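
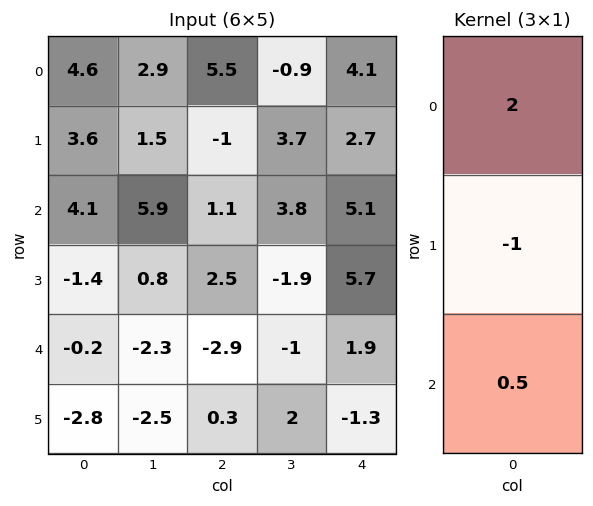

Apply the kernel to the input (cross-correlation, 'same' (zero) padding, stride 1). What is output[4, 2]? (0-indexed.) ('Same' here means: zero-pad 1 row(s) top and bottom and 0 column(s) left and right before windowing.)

8.05

The receptive field on the zero-padded input at this output position is [2.5 / -2.9 / 0.3]. Elementwise product with the kernel and sum: 2.5·2 + -2.9·-1 + 0.3·0.5.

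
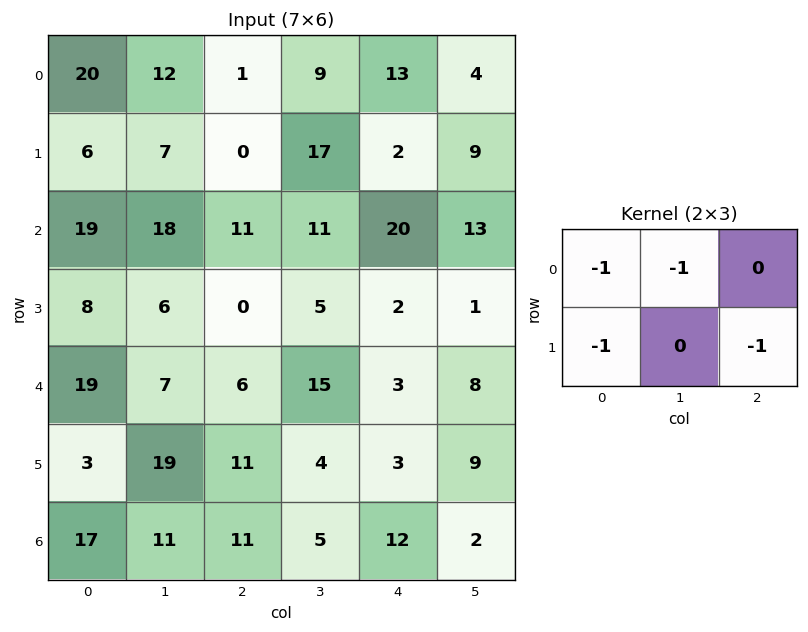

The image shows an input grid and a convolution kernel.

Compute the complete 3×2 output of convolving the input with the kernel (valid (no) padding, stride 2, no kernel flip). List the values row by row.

Output[0,0]: The receptive field on the input at this output position is [20 12 1 / 6 7 0]. Elementwise product with the kernel and sum: 20·-1 + 12·-1 + 6·-1 + 0·-1.
Output[0,1]: The receptive field on the input at this output position is [1 9 13 / 0 17 2]. Elementwise product with the kernel and sum: 1·-1 + 9·-1 + 0·-1 + 2·-1.

-38 -12
-45 -24
-40 -35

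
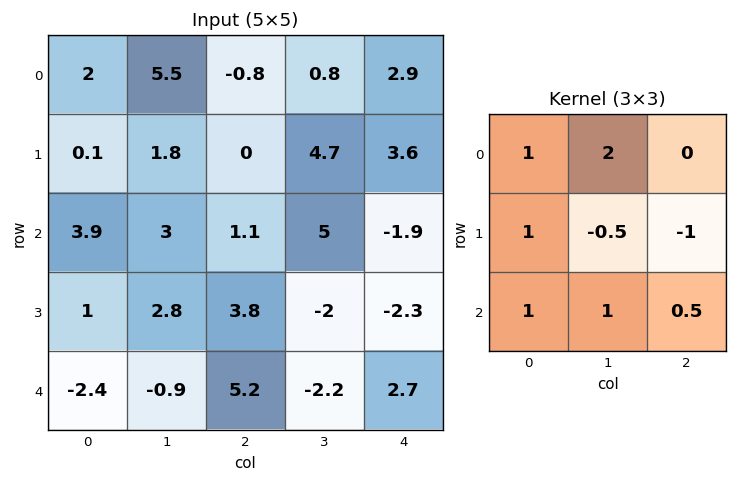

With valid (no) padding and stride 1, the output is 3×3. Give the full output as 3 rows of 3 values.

Output[0,0]: The receptive field on the input at this output position is [2 5.5 -0.8 / 0.1 1.8 0 / 3.9 3 1.1]. Elementwise product with the kernel and sum: 2·1 + 5.5·2 + 0.1·1 + 1.8·-0.5 + 0·-1 + 3.9·1 + 3·1 + 1.1·0.5.
Output[0,1]: The receptive field on the input at this output position is [5.5 -0.8 0.8 / 1.8 0 4.7 / 3 1.1 5]. Elementwise product with the kernel and sum: 5.5·1 + -0.8·2 + 1.8·1 + 0·-0.5 + 4.7·-1 + 3·1 + 1.1·1 + 5·0.5.

19.65 7.6 -0
10.7 4.85 10.55
5 11.3 22.55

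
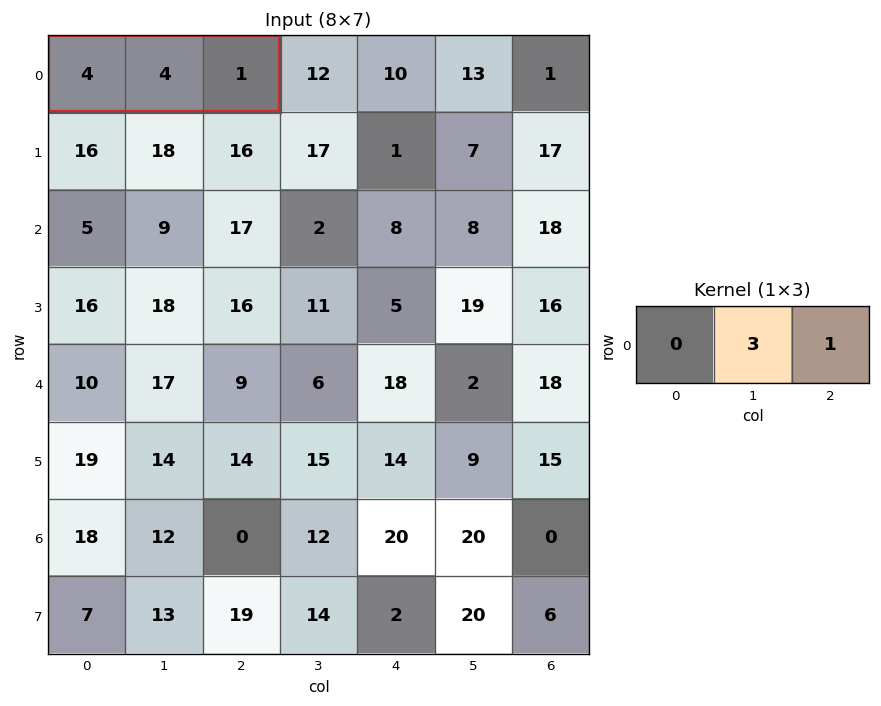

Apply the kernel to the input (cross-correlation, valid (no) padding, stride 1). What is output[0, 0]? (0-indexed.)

The receptive field on the input at this output position is [4 4 1]. Elementwise product with the kernel and sum: 4·3 + 1·1.

13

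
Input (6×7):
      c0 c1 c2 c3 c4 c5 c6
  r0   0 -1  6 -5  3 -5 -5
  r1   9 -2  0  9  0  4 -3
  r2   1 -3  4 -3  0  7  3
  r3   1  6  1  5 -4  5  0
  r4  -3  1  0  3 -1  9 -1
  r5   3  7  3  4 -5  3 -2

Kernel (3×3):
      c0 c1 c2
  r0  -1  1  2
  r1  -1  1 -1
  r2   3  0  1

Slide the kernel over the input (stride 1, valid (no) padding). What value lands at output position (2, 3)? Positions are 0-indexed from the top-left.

The receptive field on the input at this output position is [-3 0 7 / 5 -4 5 / 3 -1 9]. Elementwise product with the kernel and sum: -3·-1 + 0·1 + 7·2 + 5·-1 + -4·1 + 5·-1 + 3·3 + 9·1.

21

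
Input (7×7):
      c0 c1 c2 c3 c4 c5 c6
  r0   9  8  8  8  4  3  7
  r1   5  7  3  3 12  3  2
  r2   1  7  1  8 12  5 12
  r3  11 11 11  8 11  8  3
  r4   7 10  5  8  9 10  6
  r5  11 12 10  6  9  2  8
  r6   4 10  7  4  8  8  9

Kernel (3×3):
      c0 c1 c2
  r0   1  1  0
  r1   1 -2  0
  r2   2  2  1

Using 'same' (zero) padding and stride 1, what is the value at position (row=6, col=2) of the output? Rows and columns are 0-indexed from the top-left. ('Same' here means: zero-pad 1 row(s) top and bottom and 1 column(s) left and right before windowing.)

18

The receptive field on the zero-padded input at this output position is [12 10 6 / 10 7 4 / 0 0 0]. Elementwise product with the kernel and sum: 12·1 + 10·1 + 10·1 + 7·-2 + 0·2 + 0·2 + 0·1.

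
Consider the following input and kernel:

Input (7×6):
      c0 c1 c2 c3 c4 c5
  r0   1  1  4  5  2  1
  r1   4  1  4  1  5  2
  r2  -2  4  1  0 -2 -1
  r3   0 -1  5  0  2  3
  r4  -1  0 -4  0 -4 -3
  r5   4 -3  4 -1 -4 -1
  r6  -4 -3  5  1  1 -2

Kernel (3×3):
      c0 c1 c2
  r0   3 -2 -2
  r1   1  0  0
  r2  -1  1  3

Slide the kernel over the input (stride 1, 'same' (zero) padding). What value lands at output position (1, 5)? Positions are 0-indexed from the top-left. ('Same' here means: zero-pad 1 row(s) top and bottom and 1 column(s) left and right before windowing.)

The receptive field on the zero-padded input at this output position is [2 1 0 / 5 2 0 / -2 -1 0]. Elementwise product with the kernel and sum: 2·3 + 1·-2 + 0·-2 + 5·1 + -2·-1 + -1·1 + 0·3.

10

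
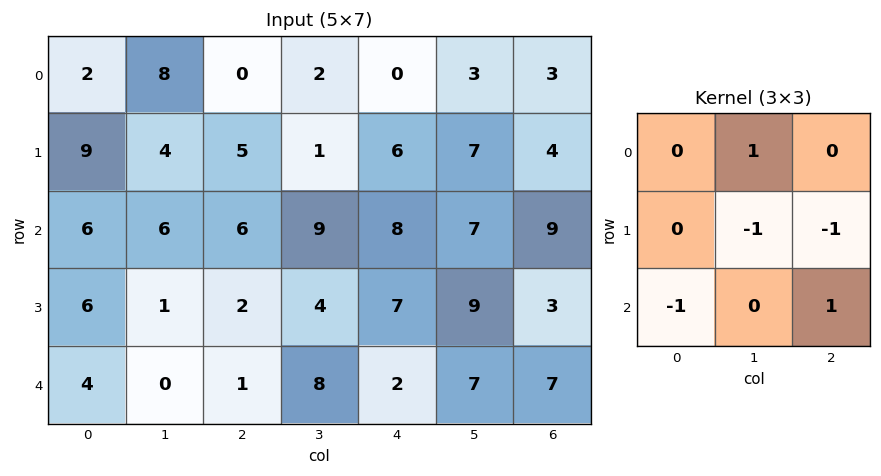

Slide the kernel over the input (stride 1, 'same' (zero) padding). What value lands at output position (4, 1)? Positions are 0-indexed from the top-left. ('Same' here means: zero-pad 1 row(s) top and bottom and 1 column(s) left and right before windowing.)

The receptive field on the zero-padded input at this output position is [6 1 2 / 4 0 1 / 0 0 0]. Elementwise product with the kernel and sum: 1·1 + 0·-1 + 1·-1 + 0·-1 + 0·1.

0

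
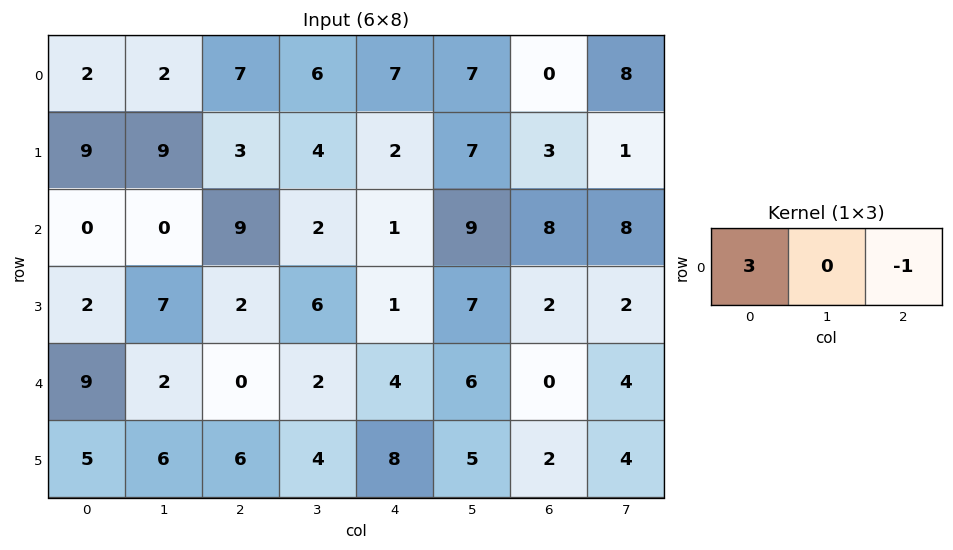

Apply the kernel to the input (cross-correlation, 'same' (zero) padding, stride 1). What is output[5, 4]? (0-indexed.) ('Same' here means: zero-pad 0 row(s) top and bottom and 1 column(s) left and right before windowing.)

The receptive field on the zero-padded input at this output position is [4 8 5]. Elementwise product with the kernel and sum: 4·3 + 5·-1.

7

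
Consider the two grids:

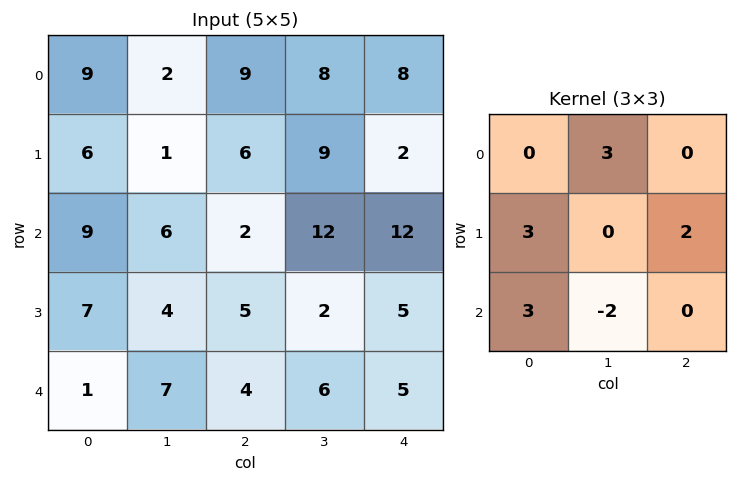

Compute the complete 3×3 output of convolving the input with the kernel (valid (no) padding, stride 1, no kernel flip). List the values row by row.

Output[0,0]: The receptive field on the input at this output position is [9 2 9 / 6 1 6 / 9 6 2]. Elementwise product with the kernel and sum: 2·3 + 6·3 + 6·2 + 9·3 + 6·-2.
Output[0,1]: The receptive field on the input at this output position is [2 9 8 / 1 6 9 / 6 2 12]. Elementwise product with the kernel and sum: 9·3 + 1·3 + 9·2 + 6·3 + 2·-2.

51 62 28
47 62 68
38 35 61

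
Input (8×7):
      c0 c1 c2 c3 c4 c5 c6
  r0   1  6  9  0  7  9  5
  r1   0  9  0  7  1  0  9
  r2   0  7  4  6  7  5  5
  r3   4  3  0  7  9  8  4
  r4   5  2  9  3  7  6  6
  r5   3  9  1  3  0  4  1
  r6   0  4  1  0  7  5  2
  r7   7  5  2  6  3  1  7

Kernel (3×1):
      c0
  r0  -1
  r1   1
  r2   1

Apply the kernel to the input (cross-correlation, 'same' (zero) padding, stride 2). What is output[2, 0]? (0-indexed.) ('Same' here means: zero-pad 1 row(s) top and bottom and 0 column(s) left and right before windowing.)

4

The receptive field on the zero-padded input at this output position is [4 / 5 / 3]. Elementwise product with the kernel and sum: 4·-1 + 5·1 + 3·1.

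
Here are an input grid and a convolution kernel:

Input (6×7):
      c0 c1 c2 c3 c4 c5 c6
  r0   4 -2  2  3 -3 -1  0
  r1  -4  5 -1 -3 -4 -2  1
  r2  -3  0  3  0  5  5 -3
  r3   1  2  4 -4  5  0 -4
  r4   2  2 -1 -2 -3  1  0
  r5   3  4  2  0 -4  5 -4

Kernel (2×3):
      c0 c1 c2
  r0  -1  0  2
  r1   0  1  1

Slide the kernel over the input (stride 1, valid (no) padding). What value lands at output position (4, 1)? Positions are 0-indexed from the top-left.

-4

The receptive field on the input at this output position is [2 -1 -2 / 4 2 0]. Elementwise product with the kernel and sum: 2·-1 + -2·2 + 2·1 + 0·1.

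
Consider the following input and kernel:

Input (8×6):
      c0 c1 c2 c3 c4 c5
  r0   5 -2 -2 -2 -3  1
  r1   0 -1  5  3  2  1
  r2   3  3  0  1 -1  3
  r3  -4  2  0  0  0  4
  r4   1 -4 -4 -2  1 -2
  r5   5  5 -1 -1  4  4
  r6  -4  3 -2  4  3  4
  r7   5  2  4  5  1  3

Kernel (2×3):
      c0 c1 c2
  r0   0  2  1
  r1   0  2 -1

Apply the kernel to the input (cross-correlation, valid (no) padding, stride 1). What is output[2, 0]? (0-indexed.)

10

The receptive field on the input at this output position is [3 3 0 / -4 2 0]. Elementwise product with the kernel and sum: 3·2 + 0·1 + 2·2 + 0·-1.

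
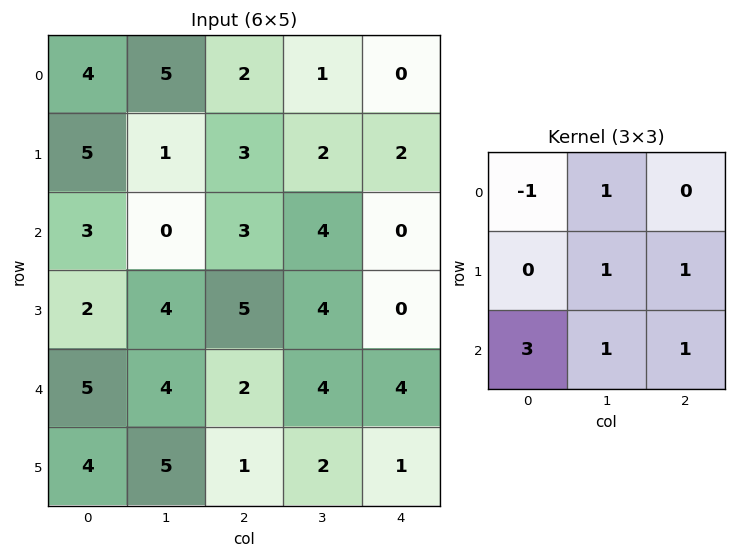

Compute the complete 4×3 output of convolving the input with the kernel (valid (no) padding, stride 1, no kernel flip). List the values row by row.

17 9 16
14 30 22
27 30 19
26 25 13

Output[0,0]: The receptive field on the input at this output position is [4 5 2 / 5 1 3 / 3 0 3]. Elementwise product with the kernel and sum: 4·-1 + 5·1 + 1·1 + 3·1 + 3·3 + 0·1 + 3·1.
Output[0,1]: The receptive field on the input at this output position is [5 2 1 / 1 3 2 / 0 3 4]. Elementwise product with the kernel and sum: 5·-1 + 2·1 + 3·1 + 2·1 + 0·3 + 3·1 + 4·1.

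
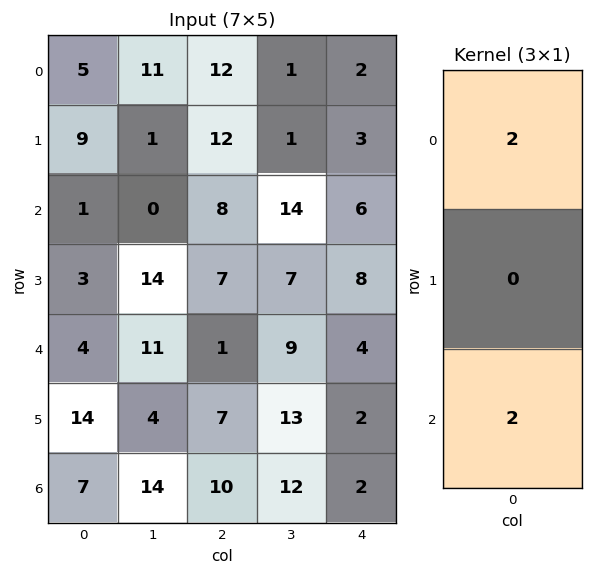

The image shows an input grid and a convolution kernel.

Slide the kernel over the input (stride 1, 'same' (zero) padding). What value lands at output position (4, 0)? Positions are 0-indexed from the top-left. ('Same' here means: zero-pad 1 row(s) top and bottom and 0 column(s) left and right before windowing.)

34

The receptive field on the zero-padded input at this output position is [3 / 4 / 14]. Elementwise product with the kernel and sum: 3·2 + 14·2.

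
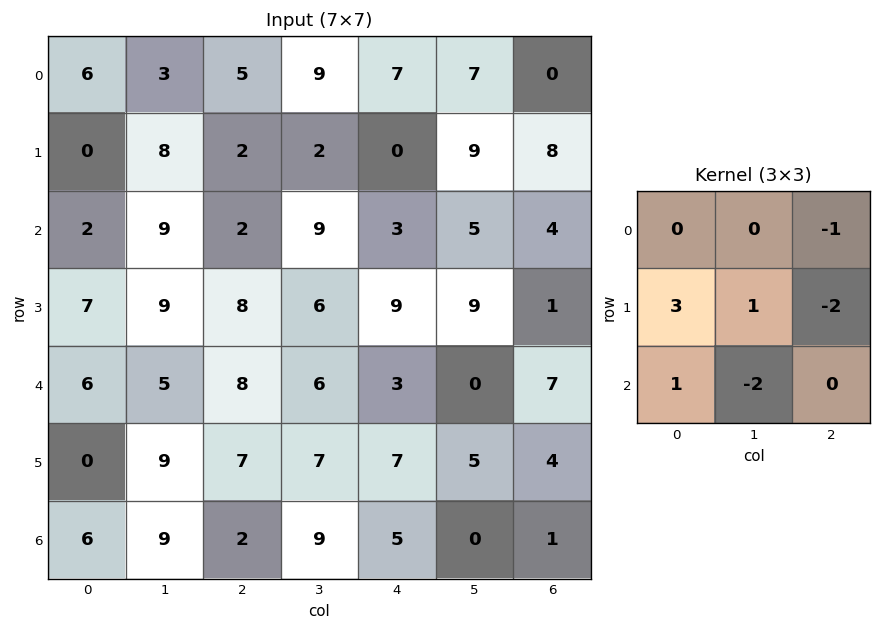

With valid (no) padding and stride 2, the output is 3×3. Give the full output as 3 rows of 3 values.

Output[0,0]: The receptive field on the input at this output position is [6 3 5 / 0 8 2 / 2 9 2]. Elementwise product with the kernel and sum: 5·-1 + 0·3 + 8·1 + 2·-2 + 2·1 + 9·-2.
Output[0,1]: The receptive field on the input at this output position is [5 9 7 / 2 2 0 / 2 9 3]. Elementwise product with the kernel and sum: 7·-1 + 2·3 + 2·1 + 0·-2 + 2·1 + 9·-2.

-17 -15 -14
8 5 33
-25 -5 16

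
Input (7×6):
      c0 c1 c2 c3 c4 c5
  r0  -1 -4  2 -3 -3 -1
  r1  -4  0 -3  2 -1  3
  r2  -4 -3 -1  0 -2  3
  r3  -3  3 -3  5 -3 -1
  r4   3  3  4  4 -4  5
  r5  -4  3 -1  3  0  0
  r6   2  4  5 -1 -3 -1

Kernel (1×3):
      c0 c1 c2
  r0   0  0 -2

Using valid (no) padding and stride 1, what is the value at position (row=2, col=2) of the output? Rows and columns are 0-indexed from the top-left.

4

The receptive field on the input at this output position is [-1 0 -2]. Elementwise product with the kernel and sum: -2·-2.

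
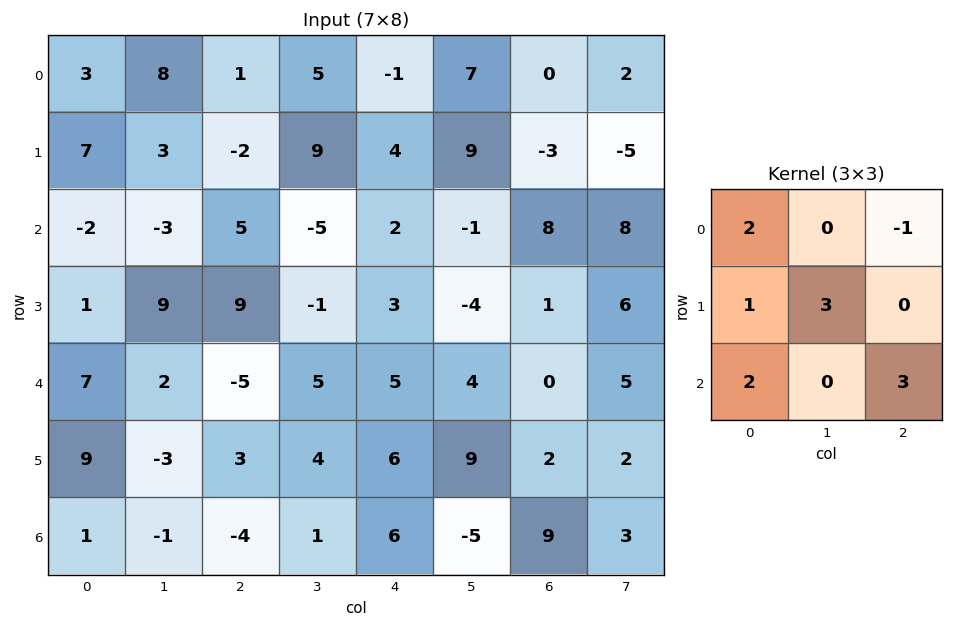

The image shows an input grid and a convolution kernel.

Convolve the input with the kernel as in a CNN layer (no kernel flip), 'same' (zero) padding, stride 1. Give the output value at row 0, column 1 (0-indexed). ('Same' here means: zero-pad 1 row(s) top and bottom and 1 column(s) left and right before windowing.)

The receptive field on the zero-padded input at this output position is [0 0 0 / 3 8 1 / 7 3 -2]. Elementwise product with the kernel and sum: 0·2 + 0·-1 + 3·1 + 8·3 + 7·2 + -2·3.

35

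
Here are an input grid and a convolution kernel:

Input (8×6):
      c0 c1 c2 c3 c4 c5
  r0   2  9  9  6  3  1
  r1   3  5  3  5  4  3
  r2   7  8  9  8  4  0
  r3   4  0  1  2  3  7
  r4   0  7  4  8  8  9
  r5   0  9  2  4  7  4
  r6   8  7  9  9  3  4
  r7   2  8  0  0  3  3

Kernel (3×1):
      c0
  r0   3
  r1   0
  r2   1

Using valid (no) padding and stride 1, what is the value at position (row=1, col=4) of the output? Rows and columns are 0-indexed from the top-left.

The receptive field on the input at this output position is [4 / 4 / 3]. Elementwise product with the kernel and sum: 4·3 + 3·1.

15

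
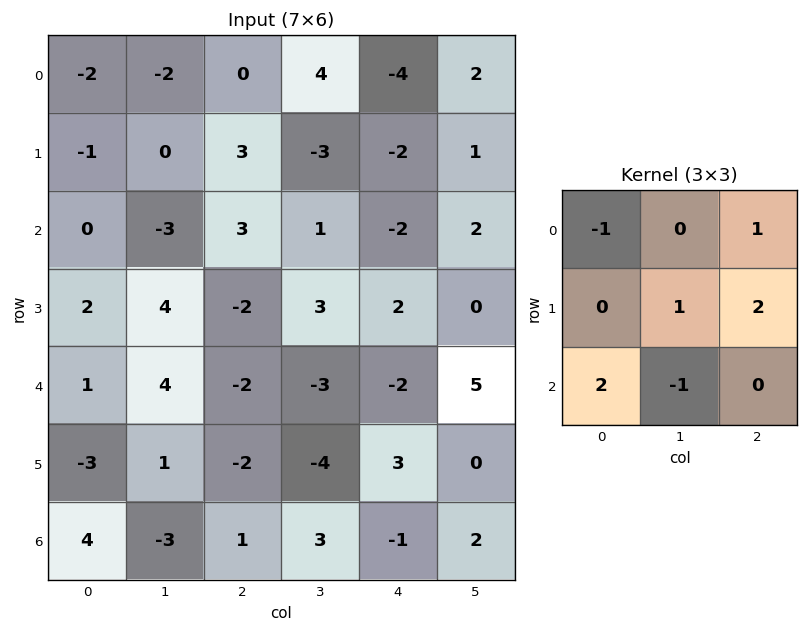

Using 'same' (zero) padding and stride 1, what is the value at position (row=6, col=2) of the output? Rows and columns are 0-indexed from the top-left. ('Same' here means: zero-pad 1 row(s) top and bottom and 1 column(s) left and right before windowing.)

2

The receptive field on the zero-padded input at this output position is [1 -2 -4 / -3 1 3 / 0 0 0]. Elementwise product with the kernel and sum: 1·-1 + -4·1 + 1·1 + 3·2 + 0·2 + 0·-1.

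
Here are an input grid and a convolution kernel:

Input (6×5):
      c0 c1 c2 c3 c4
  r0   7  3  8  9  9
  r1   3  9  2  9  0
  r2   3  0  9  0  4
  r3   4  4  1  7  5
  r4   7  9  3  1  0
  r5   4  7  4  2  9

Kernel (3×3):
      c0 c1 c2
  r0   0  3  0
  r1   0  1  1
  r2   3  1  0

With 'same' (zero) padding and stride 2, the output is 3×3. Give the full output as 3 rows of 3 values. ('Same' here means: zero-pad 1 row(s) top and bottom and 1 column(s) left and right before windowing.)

Output[0,0]: The receptive field on the zero-padded input at this output position is [0 0 0 / 0 7 3 / 0 3 9]. Elementwise product with the kernel and sum: 0·3 + 7·1 + 3·1 + 0·3 + 3·1.

13 46 36
16 28 30
32 32 30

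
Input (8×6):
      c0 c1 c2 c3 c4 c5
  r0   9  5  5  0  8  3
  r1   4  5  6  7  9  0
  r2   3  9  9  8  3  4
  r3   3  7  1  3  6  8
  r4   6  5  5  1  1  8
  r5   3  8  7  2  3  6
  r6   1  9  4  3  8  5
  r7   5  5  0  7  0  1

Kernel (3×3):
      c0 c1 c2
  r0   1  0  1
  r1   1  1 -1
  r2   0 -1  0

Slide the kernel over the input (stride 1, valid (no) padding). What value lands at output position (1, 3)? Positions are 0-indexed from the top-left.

8

The receptive field on the input at this output position is [7 9 0 / 8 3 4 / 3 6 8]. Elementwise product with the kernel and sum: 7·1 + 0·1 + 8·1 + 3·1 + 4·-1 + 6·-1.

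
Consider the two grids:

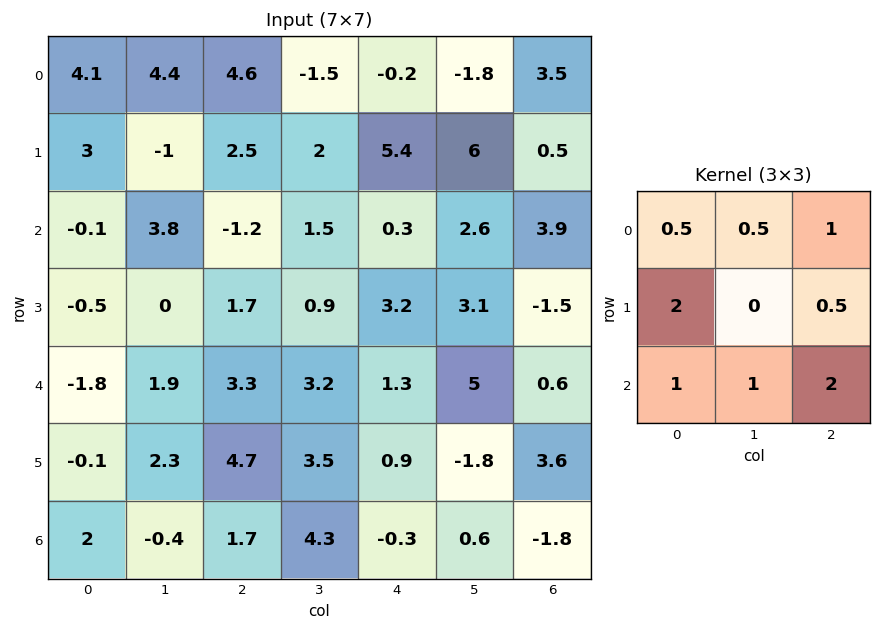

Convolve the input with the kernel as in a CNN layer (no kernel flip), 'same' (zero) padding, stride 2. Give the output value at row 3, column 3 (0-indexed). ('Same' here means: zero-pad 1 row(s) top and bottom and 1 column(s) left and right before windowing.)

2.1

The receptive field on the zero-padded input at this output position is [-1.8 3.6 0 / 0.6 -1.8 0 / 0 0 0]. Elementwise product with the kernel and sum: -1.8·0.5 + 3.6·0.5 + 0·1 + 0.6·2 + 0·0.5 + 0·1 + 0·1 + 0·2.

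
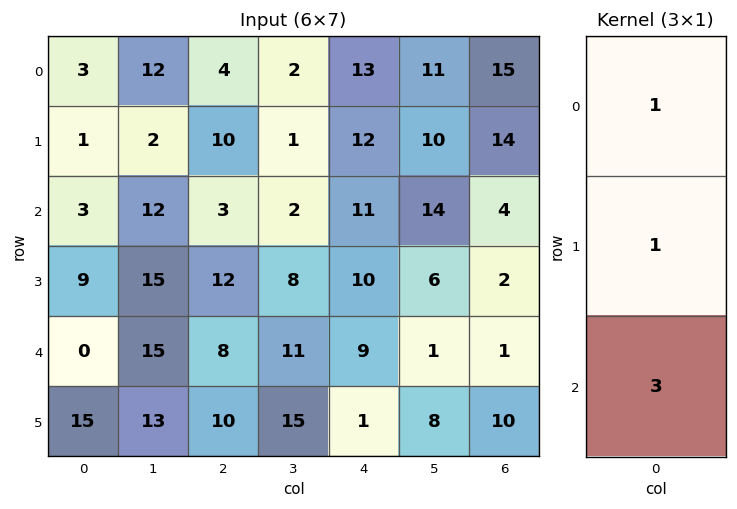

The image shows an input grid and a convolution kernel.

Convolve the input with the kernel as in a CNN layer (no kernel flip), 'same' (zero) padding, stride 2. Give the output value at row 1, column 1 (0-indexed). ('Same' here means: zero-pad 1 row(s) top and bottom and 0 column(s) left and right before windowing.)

The receptive field on the zero-padded input at this output position is [10 / 3 / 12]. Elementwise product with the kernel and sum: 10·1 + 3·1 + 12·3.

49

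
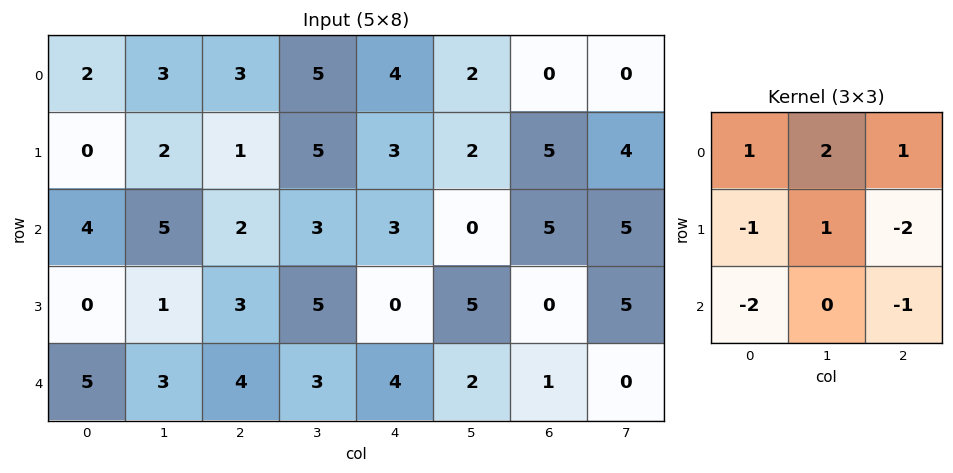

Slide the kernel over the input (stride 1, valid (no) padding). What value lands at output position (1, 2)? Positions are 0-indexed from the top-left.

The receptive field on the input at this output position is [1 5 3 / 2 3 3 / 3 5 0]. Elementwise product with the kernel and sum: 1·1 + 5·2 + 3·1 + 2·-1 + 3·1 + 3·-2 + 3·-2 + 0·-1.

3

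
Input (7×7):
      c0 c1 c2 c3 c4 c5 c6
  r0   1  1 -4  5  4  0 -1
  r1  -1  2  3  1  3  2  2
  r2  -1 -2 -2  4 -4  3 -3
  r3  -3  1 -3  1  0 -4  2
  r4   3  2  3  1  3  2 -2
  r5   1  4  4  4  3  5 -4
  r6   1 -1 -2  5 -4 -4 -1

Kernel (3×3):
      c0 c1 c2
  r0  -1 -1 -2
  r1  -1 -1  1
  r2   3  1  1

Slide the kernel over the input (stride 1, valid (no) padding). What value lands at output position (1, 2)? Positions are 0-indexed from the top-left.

-24

The receptive field on the input at this output position is [3 1 3 / -2 4 -4 / -3 1 0]. Elementwise product with the kernel and sum: 3·-1 + 1·-1 + 3·-2 + -2·-1 + 4·-1 + -4·1 + -3·3 + 1·1 + 0·1.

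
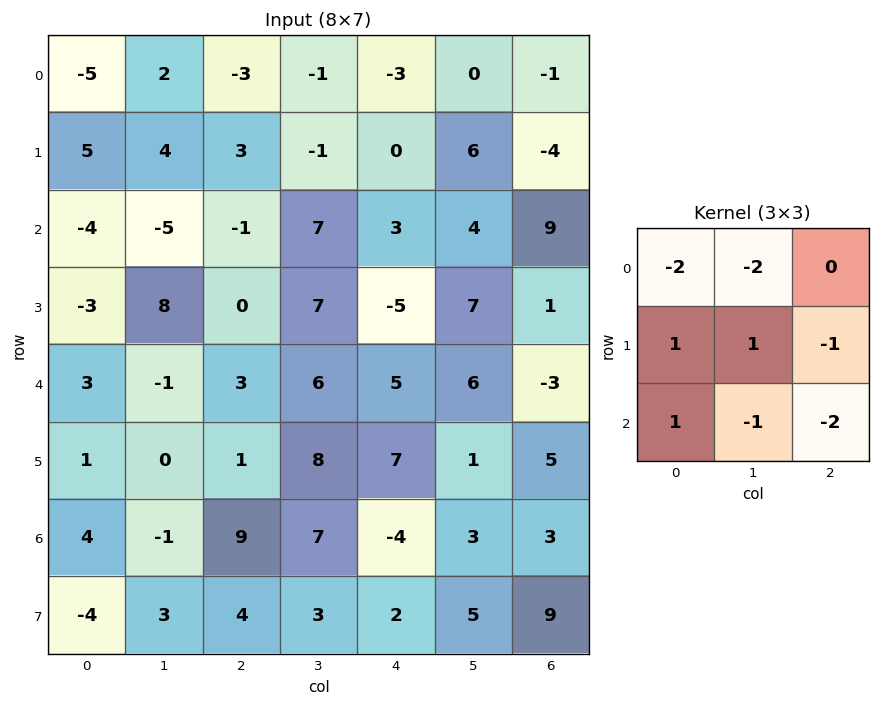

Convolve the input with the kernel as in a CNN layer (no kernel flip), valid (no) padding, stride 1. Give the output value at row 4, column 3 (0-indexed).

-3

The receptive field on the input at this output position is [6 5 6 / 8 7 1 / 7 -4 3]. Elementwise product with the kernel and sum: 6·-2 + 5·-2 + 8·1 + 7·1 + 1·-1 + 7·1 + -4·-1 + 3·-2.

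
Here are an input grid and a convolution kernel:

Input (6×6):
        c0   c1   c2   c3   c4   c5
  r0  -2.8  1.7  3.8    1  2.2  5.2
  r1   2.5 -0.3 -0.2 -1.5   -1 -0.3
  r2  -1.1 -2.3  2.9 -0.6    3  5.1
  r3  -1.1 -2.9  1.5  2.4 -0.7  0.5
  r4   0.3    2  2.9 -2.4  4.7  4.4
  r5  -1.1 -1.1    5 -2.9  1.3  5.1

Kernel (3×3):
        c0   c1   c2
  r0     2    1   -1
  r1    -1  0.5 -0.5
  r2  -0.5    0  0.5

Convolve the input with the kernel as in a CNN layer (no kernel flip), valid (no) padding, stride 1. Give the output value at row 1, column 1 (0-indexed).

7.4

The receptive field on the input at this output position is [-0.3 -0.2 -1.5 / -2.3 2.9 -0.6 / -2.9 1.5 2.4]. Elementwise product with the kernel and sum: -0.3·2 + -0.2·1 + -1.5·-1 + -2.3·-1 + 2.9·0.5 + -0.6·-0.5 + -2.9·-0.5 + 2.4·0.5.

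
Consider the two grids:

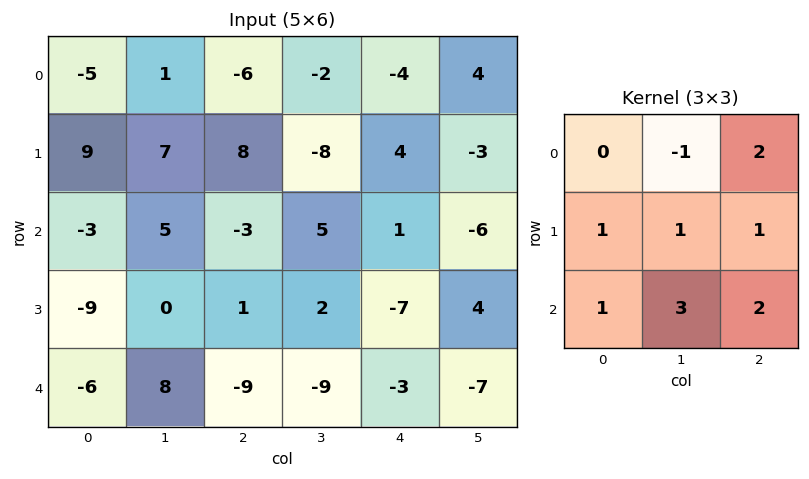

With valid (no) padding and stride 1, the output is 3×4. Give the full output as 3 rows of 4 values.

Output[0,0]: The receptive field on the input at this output position is [-5 1 -6 / 9 7 8 / -3 5 -3]. Elementwise product with the kernel and sum: 1·-1 + -6·2 + 9·1 + 7·1 + 8·1 + -3·1 + 5·3 + -3·2.

17 15 12 1
1 -10 12 -21
-19 -21 -49 -46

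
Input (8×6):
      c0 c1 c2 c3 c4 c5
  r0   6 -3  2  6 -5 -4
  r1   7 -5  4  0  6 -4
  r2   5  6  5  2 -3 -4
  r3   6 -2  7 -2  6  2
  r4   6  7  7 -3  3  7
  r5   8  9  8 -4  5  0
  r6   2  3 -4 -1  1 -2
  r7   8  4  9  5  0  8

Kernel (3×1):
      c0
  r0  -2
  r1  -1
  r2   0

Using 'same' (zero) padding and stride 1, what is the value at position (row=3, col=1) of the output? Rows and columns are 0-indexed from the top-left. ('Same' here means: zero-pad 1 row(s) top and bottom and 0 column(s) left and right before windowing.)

The receptive field on the zero-padded input at this output position is [6 / -2 / 7]. Elementwise product with the kernel and sum: 6·-2 + -2·-1.

-10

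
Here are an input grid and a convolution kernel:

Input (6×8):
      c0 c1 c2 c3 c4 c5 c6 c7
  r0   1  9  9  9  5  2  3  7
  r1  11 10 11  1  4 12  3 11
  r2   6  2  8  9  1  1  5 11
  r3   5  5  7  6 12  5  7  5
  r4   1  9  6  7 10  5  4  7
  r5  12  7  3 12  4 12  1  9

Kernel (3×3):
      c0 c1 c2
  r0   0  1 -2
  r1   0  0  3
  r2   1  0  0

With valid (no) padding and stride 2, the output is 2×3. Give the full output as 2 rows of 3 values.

30 19 6
8 49 22

Output[0,0]: The receptive field on the input at this output position is [1 9 9 / 11 10 11 / 6 2 8]. Elementwise product with the kernel and sum: 9·1 + 9·-2 + 11·3 + 6·1.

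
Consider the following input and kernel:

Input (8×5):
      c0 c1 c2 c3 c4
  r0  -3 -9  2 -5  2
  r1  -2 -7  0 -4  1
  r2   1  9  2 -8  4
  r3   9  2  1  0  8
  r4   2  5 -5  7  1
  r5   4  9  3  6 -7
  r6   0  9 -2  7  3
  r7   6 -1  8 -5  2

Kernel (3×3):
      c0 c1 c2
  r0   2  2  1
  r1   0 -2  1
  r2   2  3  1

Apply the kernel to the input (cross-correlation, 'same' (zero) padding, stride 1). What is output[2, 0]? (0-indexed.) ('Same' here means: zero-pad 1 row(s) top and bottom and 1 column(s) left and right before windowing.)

25

The receptive field on the zero-padded input at this output position is [0 -2 -7 / 0 1 9 / 0 9 2]. Elementwise product with the kernel and sum: 0·2 + -2·2 + -7·1 + 1·-2 + 9·1 + 0·2 + 9·3 + 2·1.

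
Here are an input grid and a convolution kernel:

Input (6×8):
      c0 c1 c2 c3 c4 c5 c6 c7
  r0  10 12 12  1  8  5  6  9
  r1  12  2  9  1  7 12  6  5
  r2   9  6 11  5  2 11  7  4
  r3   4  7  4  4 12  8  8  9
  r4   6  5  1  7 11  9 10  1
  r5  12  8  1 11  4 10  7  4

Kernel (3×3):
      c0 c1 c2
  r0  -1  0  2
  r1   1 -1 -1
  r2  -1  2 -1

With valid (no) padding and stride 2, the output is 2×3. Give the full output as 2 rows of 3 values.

Output[0,0]: The receptive field on the input at this output position is [10 12 12 / 12 2 9 / 9 6 11]. Elementwise product with the kernel and sum: 10·-1 + 12·2 + 12·1 + 2·-1 + 9·-1 + 9·-1 + 6·2 + 11·-1.

7 2 6
9 -17 5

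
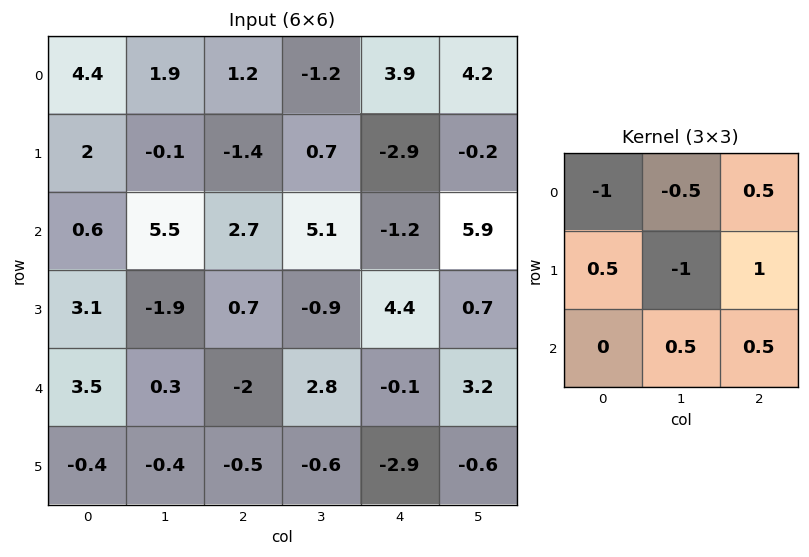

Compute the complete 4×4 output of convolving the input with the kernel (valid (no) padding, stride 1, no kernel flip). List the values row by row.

Output[0,0]: The receptive field on the input at this output position is [4.4 1.9 1.2 / 2 -0.1 -1.4 / 0.6 5.5 2.7]. Elementwise product with the kernel and sum: 4.4·-1 + 1.9·-0.5 + 1.2·0.5 + 2·0.5 + -0.1·-1 + -1.4·1 + 5.5·0.5 + 2.7·0.5.
Output[0,1]: The receptive field on the input at this output position is [1.9 1.2 -1.2 / -0.1 -1.4 0.7 / 5.5 2.7 5.1]. Elementwise product with the kernel and sum: 1.9·-1 + 1.2·-0.5 + -1.2·0.5 + -0.1·0.5 + -1.4·-1 + 0.7·1 + 2.7·0.5 + 5.1·0.5.

-0.95 2.85 -1 6.75
-5.75 6.2 -3.6 12.85
1.3 -6.45 1.15 -4.15
-2.8 5.5 -3.7 2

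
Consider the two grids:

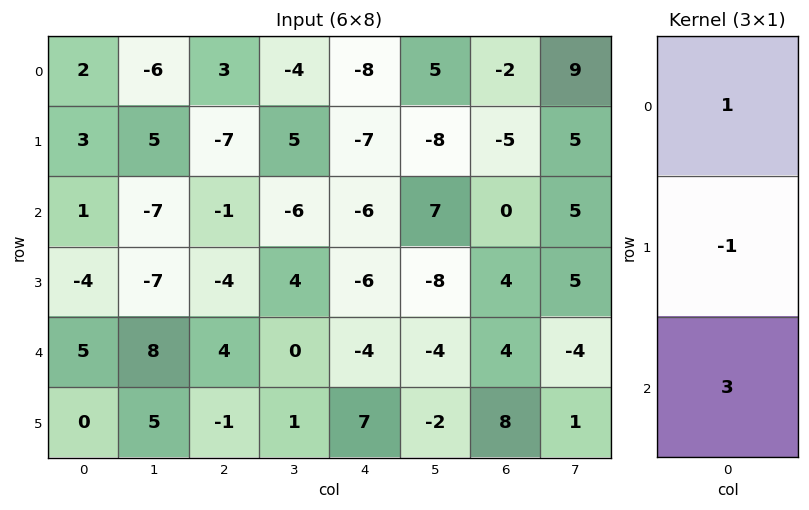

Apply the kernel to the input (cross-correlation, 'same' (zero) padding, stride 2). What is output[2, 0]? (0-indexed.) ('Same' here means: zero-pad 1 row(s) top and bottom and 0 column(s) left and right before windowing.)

-9

The receptive field on the zero-padded input at this output position is [-4 / 5 / 0]. Elementwise product with the kernel and sum: -4·1 + 5·-1 + 0·3.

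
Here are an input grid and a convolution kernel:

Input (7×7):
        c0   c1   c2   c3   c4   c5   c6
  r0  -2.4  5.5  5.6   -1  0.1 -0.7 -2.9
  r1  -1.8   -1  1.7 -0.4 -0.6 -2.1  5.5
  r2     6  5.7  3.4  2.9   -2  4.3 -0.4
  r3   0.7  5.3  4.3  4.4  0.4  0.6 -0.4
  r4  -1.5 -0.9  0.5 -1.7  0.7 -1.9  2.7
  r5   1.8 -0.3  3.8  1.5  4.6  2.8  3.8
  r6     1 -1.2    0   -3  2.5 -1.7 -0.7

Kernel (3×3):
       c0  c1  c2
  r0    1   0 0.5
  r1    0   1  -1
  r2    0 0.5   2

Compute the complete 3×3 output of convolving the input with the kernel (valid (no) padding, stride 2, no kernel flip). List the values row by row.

7.35 3.3 -7.6
9.25 6.95 3.25
-5.95 1.25 -1.2

Output[0,0]: The receptive field on the input at this output position is [-2.4 5.5 5.6 / -1.8 -1 1.7 / 6 5.7 3.4]. Elementwise product with the kernel and sum: -2.4·1 + 5.6·0.5 + -1·1 + 1.7·-1 + 5.7·0.5 + 3.4·2.
Output[0,1]: The receptive field on the input at this output position is [5.6 -1 0.1 / 1.7 -0.4 -0.6 / 3.4 2.9 -2]. Elementwise product with the kernel and sum: 5.6·1 + 0.1·0.5 + -0.4·1 + -0.6·-1 + 2.9·0.5 + -2·2.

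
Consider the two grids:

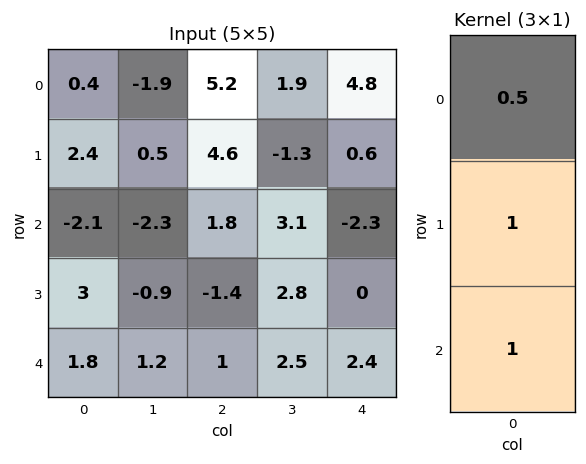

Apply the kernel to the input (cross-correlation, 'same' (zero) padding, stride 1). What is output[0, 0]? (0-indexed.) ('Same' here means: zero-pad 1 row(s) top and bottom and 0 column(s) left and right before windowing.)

The receptive field on the zero-padded input at this output position is [0 / 0.4 / 2.4]. Elementwise product with the kernel and sum: 0·0.5 + 0.4·1 + 2.4·1.

2.8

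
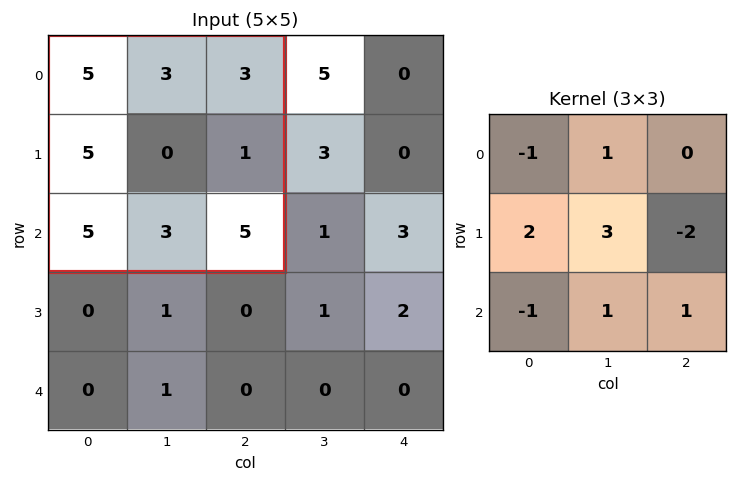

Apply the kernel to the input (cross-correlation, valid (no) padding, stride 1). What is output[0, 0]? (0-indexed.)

The receptive field on the input at this output position is [5 3 3 / 5 0 1 / 5 3 5]. Elementwise product with the kernel and sum: 5·-1 + 3·1 + 5·2 + 0·3 + 1·-2 + 5·-1 + 3·1 + 5·1.

9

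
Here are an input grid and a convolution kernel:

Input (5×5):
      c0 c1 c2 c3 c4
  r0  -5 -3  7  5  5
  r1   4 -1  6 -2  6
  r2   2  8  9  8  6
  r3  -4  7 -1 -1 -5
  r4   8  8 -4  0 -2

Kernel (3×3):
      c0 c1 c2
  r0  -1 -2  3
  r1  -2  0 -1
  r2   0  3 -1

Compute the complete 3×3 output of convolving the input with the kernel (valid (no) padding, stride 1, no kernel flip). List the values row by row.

33 27 -2
25 -43 -6
46 -27 2

Output[0,0]: The receptive field on the input at this output position is [-5 -3 7 / 4 -1 6 / 2 8 9]. Elementwise product with the kernel and sum: -5·-1 + -3·-2 + 7·3 + 4·-2 + 6·-1 + 8·3 + 9·-1.
Output[0,1]: The receptive field on the input at this output position is [-3 7 5 / -1 6 -2 / 8 9 8]. Elementwise product with the kernel and sum: -3·-1 + 7·-2 + 5·3 + -1·-2 + -2·-1 + 9·3 + 8·-1.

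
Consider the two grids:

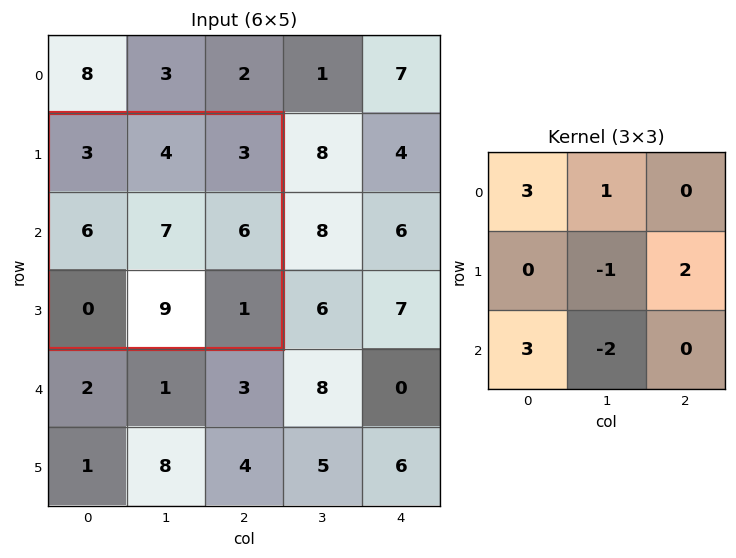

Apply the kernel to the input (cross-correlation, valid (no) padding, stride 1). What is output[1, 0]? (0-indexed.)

The receptive field on the input at this output position is [3 4 3 / 6 7 6 / 0 9 1]. Elementwise product with the kernel and sum: 3·3 + 4·1 + 7·-1 + 6·2 + 0·3 + 9·-2.

0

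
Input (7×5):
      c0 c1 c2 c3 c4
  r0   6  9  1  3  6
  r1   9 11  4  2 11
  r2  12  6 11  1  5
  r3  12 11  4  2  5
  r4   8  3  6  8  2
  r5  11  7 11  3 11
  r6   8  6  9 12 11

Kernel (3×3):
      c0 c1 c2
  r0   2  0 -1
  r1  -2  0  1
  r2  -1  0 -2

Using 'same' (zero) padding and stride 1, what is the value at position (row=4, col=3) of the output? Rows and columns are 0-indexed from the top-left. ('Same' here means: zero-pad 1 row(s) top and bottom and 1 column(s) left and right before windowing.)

-40

The receptive field on the zero-padded input at this output position is [4 2 5 / 6 8 2 / 11 3 11]. Elementwise product with the kernel and sum: 4·2 + 5·-1 + 6·-2 + 2·1 + 11·-1 + 11·-2.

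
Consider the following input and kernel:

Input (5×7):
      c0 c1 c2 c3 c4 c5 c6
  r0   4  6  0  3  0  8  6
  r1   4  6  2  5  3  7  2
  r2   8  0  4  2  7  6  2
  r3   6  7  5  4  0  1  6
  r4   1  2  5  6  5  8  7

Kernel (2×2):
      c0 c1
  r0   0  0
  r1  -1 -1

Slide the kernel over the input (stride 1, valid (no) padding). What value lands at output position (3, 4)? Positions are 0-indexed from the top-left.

-13

The receptive field on the input at this output position is [0 1 / 5 8]. Elementwise product with the kernel and sum: 5·-1 + 8·-1.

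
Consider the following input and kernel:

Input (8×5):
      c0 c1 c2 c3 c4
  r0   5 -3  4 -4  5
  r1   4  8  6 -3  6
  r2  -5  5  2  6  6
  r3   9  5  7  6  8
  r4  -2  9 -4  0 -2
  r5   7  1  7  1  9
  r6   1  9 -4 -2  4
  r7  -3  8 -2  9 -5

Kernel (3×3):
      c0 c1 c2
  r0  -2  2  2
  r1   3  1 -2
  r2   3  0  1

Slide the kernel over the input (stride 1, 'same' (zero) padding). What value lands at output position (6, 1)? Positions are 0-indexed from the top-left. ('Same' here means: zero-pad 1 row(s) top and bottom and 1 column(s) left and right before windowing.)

11

The receptive field on the zero-padded input at this output position is [7 1 7 / 1 9 -4 / -3 8 -2]. Elementwise product with the kernel and sum: 7·-2 + 1·2 + 7·2 + 1·3 + 9·1 + -4·-2 + -3·3 + -2·1.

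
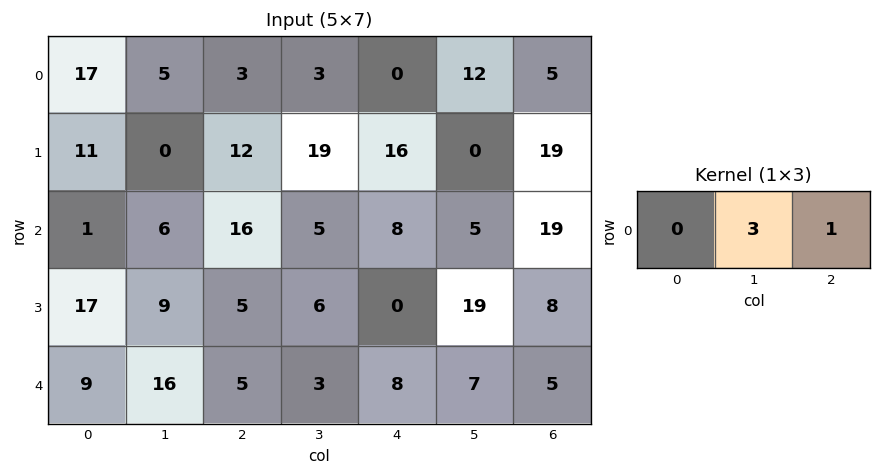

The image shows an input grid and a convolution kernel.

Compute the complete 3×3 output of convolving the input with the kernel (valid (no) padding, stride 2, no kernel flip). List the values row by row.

18 9 41
34 23 34
53 17 26

Output[0,0]: The receptive field on the input at this output position is [17 5 3]. Elementwise product with the kernel and sum: 5·3 + 3·1.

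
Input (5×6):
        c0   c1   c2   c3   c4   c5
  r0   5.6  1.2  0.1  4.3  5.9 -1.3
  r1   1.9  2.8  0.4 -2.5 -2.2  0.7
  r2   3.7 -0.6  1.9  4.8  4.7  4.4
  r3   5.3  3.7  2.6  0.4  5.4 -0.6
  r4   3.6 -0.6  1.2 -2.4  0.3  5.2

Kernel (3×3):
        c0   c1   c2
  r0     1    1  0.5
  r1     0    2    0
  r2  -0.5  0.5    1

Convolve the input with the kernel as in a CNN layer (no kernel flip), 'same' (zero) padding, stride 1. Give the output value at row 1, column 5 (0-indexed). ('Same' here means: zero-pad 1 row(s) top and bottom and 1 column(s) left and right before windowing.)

The receptive field on the zero-padded input at this output position is [5.9 -1.3 0 / -2.2 0.7 0 / 4.7 4.4 0]. Elementwise product with the kernel and sum: 5.9·1 + -1.3·1 + 0·0.5 + 0.7·2 + 4.7·-0.5 + 4.4·0.5 + 0·1.

5.85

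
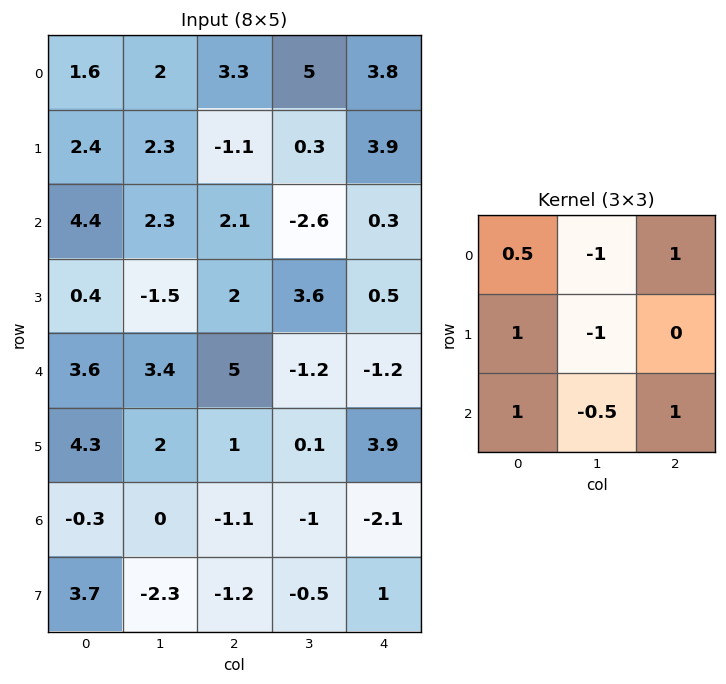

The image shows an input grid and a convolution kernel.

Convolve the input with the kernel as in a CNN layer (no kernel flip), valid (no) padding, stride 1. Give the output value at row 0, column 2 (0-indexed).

The receptive field on the input at this output position is [3.3 5 3.8 / -1.1 0.3 3.9 / 2.1 -2.6 0.3]. Elementwise product with the kernel and sum: 3.3·0.5 + 5·-1 + 3.8·1 + -1.1·1 + 0.3·-1 + 2.1·1 + -2.6·-0.5 + 0.3·1.

2.75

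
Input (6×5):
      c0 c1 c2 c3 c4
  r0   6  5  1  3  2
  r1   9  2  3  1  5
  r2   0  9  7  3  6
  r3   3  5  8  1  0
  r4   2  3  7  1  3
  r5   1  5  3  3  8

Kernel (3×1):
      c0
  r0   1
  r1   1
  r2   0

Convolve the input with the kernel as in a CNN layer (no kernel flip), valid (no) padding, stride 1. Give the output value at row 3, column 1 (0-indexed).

The receptive field on the input at this output position is [5 / 3 / 5]. Elementwise product with the kernel and sum: 5·1 + 3·1.

8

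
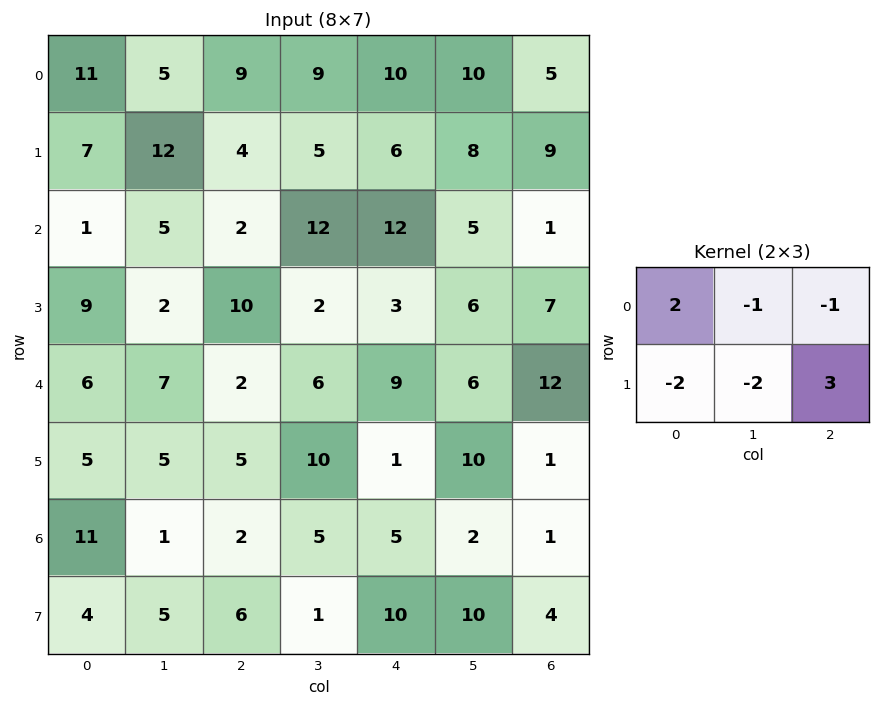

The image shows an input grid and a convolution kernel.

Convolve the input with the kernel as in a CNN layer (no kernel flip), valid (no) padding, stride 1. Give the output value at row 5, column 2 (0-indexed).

0

The receptive field on the input at this output position is [5 10 1 / 2 5 5]. Elementwise product with the kernel and sum: 5·2 + 10·-1 + 1·-1 + 2·-2 + 5·-2 + 5·3.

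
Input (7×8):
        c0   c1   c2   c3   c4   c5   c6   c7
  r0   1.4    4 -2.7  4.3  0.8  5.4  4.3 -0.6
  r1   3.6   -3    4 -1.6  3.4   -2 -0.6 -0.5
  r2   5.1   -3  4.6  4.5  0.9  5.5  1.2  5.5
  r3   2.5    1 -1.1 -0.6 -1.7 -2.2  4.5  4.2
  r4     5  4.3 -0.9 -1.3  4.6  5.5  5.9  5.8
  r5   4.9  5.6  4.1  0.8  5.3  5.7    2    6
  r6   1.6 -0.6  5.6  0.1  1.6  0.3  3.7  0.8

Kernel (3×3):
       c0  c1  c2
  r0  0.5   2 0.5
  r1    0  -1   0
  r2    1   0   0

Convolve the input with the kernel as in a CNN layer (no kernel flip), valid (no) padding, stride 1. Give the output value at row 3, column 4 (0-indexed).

-3.2

The receptive field on the input at this output position is [-1.7 -2.2 4.5 / 4.6 5.5 5.9 / 5.3 5.7 2]. Elementwise product with the kernel and sum: -1.7·0.5 + -2.2·2 + 4.5·0.5 + 5.5·-1 + 5.3·1.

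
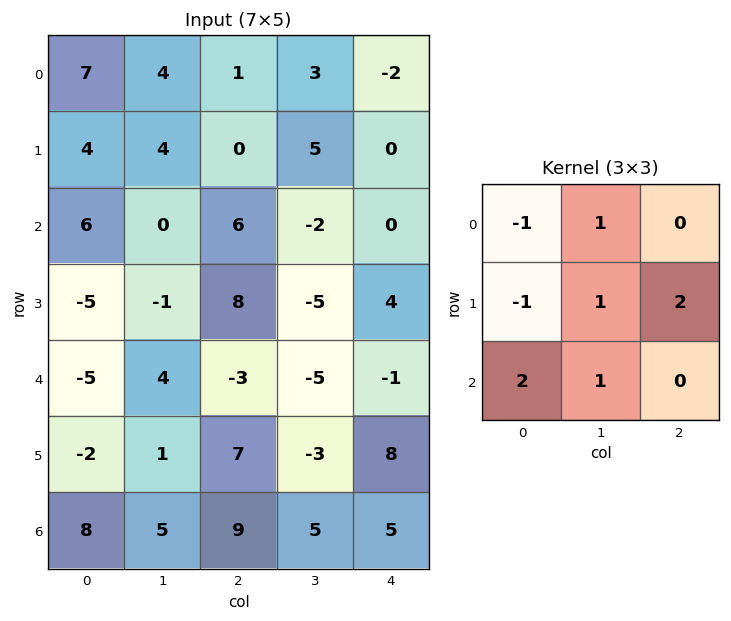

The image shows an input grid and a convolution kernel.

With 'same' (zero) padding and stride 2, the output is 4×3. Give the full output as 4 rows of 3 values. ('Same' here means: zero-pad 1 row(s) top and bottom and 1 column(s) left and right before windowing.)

19 11 5
5 4 -9
-4 1 15
16 20 11

Output[0,0]: The receptive field on the zero-padded input at this output position is [0 0 0 / 0 7 4 / 0 4 4]. Elementwise product with the kernel and sum: 0·-1 + 0·1 + 0·-1 + 7·1 + 4·2 + 0·2 + 4·1.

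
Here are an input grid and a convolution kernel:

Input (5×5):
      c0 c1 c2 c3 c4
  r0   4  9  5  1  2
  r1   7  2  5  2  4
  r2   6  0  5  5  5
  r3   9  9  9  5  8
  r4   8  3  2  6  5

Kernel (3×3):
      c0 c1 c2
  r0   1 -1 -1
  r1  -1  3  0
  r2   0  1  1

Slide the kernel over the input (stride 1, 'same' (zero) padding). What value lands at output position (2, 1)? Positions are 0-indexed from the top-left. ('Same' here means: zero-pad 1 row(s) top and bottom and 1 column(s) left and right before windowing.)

12

The receptive field on the zero-padded input at this output position is [7 2 5 / 6 0 5 / 9 9 9]. Elementwise product with the kernel and sum: 7·1 + 2·-1 + 5·-1 + 6·-1 + 0·3 + 9·1 + 9·1.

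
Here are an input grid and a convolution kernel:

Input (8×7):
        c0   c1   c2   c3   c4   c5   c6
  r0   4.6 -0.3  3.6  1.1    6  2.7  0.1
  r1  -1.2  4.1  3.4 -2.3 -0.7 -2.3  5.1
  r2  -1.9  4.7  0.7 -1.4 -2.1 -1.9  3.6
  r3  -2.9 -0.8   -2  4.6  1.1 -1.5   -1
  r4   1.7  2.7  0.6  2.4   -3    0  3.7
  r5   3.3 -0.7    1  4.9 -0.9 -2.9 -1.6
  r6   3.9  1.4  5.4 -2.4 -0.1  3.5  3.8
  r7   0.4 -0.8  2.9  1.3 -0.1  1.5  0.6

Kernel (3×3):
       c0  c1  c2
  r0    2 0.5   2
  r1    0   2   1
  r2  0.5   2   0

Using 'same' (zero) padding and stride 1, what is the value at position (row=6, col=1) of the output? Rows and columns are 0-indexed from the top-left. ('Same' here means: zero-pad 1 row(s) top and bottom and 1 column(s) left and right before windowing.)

15.05

The receptive field on the zero-padded input at this output position is [3.3 -0.7 1 / 3.9 1.4 5.4 / 0.4 -0.8 2.9]. Elementwise product with the kernel and sum: 3.3·2 + -0.7·0.5 + 1·2 + 1.4·2 + 5.4·1 + 0.4·0.5 + -0.8·2.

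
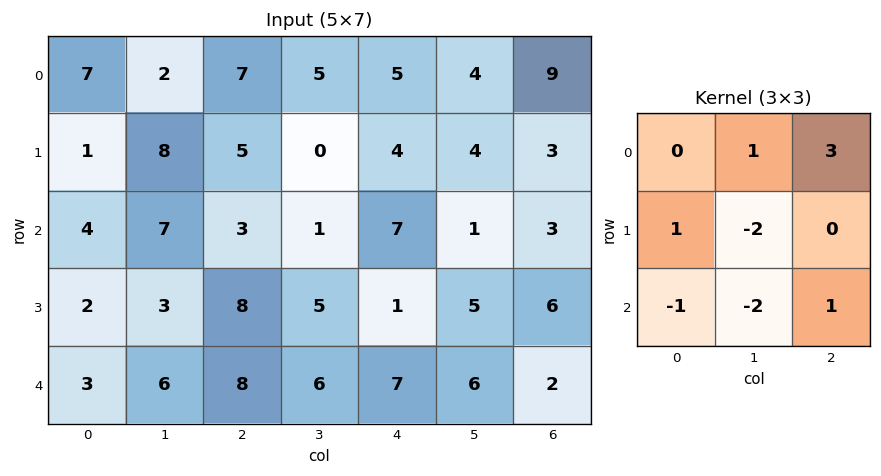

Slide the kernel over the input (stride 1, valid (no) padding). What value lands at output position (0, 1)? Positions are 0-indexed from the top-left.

8

The receptive field on the input at this output position is [2 7 5 / 8 5 0 / 7 3 1]. Elementwise product with the kernel and sum: 7·1 + 5·3 + 8·1 + 5·-2 + 7·-1 + 3·-2 + 1·1.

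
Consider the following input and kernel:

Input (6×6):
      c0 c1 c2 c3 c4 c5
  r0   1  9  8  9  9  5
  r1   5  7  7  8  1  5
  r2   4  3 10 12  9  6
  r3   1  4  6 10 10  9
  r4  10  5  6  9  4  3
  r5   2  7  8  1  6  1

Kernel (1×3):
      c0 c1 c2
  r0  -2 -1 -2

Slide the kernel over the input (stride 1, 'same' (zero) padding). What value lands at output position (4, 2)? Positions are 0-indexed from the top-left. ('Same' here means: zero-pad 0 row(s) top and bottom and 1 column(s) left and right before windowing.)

-34

The receptive field on the zero-padded input at this output position is [5 6 9]. Elementwise product with the kernel and sum: 5·-2 + 6·-1 + 9·-2.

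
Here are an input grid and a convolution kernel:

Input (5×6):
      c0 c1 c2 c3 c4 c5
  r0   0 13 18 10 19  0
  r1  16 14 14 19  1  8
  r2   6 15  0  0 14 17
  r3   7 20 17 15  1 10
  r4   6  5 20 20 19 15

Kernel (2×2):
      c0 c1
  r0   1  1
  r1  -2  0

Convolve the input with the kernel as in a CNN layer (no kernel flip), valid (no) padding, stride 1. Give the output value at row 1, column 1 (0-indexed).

-2

The receptive field on the input at this output position is [14 14 / 15 0]. Elementwise product with the kernel and sum: 14·1 + 14·1 + 15·-2.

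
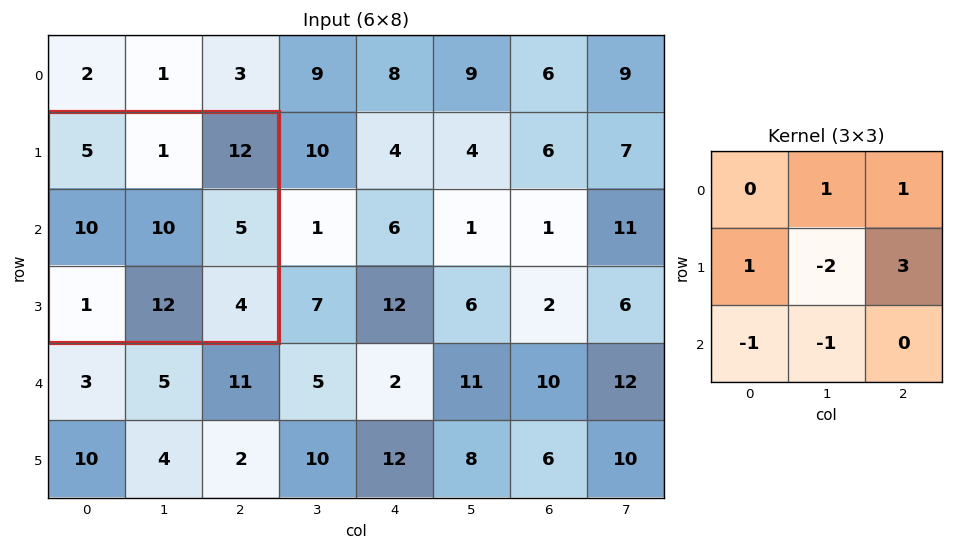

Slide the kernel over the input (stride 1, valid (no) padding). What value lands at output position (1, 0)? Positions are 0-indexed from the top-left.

The receptive field on the input at this output position is [5 1 12 / 10 10 5 / 1 12 4]. Elementwise product with the kernel and sum: 1·1 + 12·1 + 10·1 + 10·-2 + 5·3 + 1·-1 + 12·-1.

5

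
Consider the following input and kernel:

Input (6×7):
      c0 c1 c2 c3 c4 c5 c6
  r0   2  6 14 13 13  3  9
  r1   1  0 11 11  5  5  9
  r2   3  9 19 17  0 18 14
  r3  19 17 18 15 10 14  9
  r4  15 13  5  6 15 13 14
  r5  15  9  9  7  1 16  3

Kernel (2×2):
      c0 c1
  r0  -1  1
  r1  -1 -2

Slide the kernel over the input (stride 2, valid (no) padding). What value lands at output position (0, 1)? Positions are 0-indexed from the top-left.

-34

The receptive field on the input at this output position is [14 13 / 11 11]. Elementwise product with the kernel and sum: 14·-1 + 13·1 + 11·-1 + 11·-2.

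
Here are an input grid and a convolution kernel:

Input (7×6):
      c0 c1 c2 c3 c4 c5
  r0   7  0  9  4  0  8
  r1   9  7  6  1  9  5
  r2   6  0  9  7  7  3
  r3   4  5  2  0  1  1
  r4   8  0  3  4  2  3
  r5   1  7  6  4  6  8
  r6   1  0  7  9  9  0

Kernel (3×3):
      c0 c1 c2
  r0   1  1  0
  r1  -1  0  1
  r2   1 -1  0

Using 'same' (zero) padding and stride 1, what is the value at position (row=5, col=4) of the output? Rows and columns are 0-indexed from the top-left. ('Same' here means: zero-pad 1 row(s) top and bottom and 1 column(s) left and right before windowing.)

The receptive field on the zero-padded input at this output position is [4 2 3 / 4 6 8 / 9 9 0]. Elementwise product with the kernel and sum: 4·1 + 2·1 + 4·-1 + 8·1 + 9·1 + 9·-1.

10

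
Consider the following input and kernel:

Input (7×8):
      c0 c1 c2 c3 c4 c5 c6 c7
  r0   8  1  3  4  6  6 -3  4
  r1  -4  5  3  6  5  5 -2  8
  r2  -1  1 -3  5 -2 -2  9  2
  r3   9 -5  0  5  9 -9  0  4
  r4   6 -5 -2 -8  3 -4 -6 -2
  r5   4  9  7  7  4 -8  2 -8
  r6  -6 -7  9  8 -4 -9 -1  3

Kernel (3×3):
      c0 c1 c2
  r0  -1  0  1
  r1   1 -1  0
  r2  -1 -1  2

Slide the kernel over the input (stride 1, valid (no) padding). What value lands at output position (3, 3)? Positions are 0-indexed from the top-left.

The receptive field on the input at this output position is [5 9 -9 / -8 3 -4 / 7 4 -8]. Elementwise product with the kernel and sum: 5·-1 + -9·1 + -8·1 + 3·-1 + 7·-1 + 4·-1 + -8·2.

-52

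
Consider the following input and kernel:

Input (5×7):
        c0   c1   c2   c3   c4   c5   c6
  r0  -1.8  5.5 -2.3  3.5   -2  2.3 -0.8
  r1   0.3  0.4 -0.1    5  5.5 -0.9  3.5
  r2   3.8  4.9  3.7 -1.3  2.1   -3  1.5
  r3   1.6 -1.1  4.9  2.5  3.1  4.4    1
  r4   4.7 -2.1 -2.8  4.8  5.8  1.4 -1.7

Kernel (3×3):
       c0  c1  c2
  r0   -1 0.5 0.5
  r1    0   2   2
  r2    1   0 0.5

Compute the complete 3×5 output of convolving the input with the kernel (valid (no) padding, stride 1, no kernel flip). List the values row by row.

Output[0,0]: The receptive field on the input at this output position is [-1.8 5.5 -2.3 / 0.3 0.4 -0.1 / 3.8 4.9 3.7]. Elementwise product with the kernel and sum: -1.8·-1 + 5.5·0.5 + -2.3·0.5 + 0.4·2 + -0.1·2 + 3.8·1 + 3.7·0.5.
Output[0,1]: The receptive field on the input at this output position is [5.5 -2.3 3.5 / 0.4 -0.1 5 / 4.9 3.7 -1.3]. Elementwise product with the kernel and sum: 5.5·-1 + -2.3·0.5 + 3.5·0.5 + -0.1·2 + 5·2 + 4.9·1 + -1.3·0.5.

9.65 9.15 28.8 3.05 10.8
21.1 7 13.4 0.2 -3.6
11.4 11.4 8 21.35 12.9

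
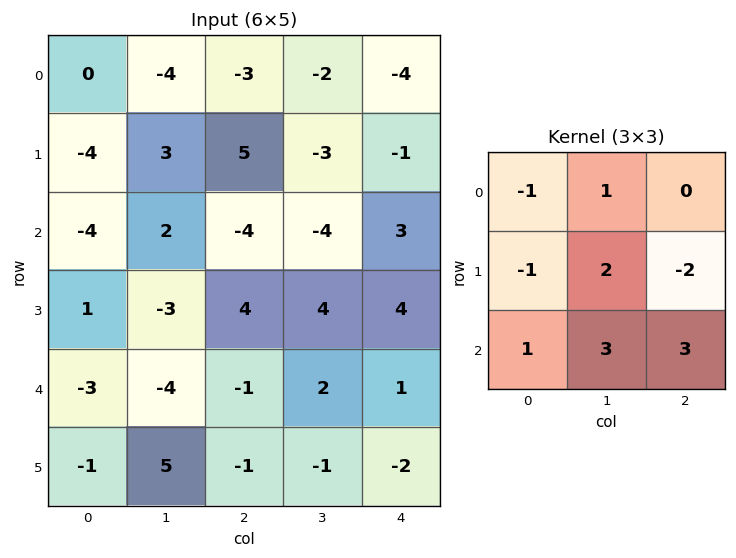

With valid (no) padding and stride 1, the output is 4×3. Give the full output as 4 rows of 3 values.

-14 -8 -15
27 21 10
-27 -4 4
4 4 -7

Output[0,0]: The receptive field on the input at this output position is [0 -4 -3 / -4 3 5 / -4 2 -4]. Elementwise product with the kernel and sum: 0·-1 + -4·1 + -4·-1 + 3·2 + 5·-2 + -4·1 + 2·3 + -4·3.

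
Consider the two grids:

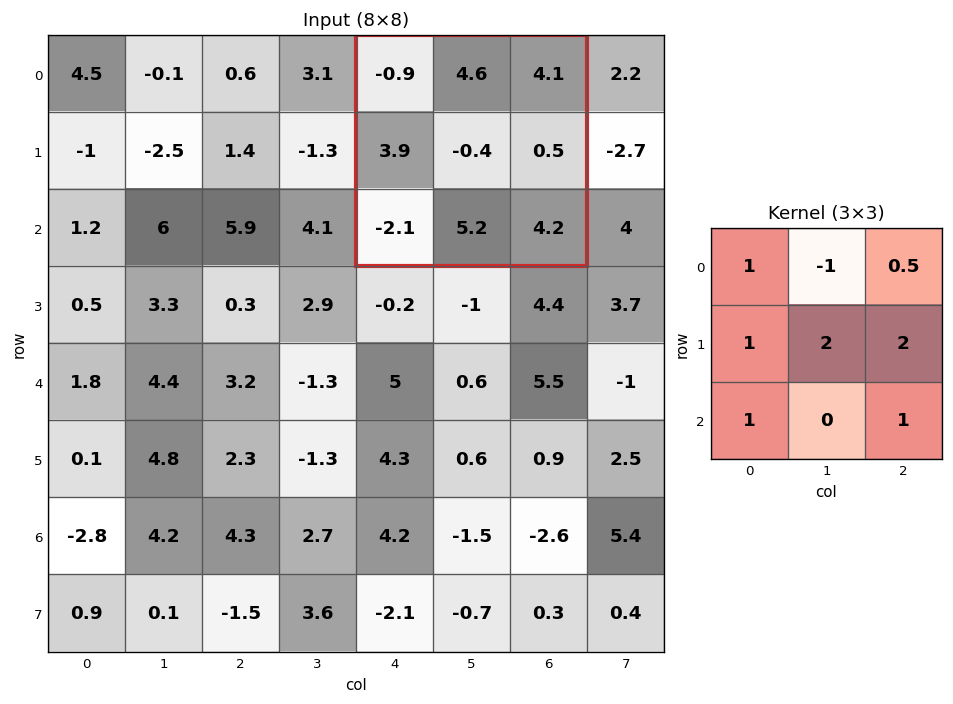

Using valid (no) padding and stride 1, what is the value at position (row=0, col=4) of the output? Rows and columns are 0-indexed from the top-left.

The receptive field on the input at this output position is [-0.9 4.6 4.1 / 3.9 -0.4 0.5 / -2.1 5.2 4.2]. Elementwise product with the kernel and sum: -0.9·1 + 4.6·-1 + 4.1·0.5 + 3.9·1 + -0.4·2 + 0.5·2 + -2.1·1 + 4.2·1.

2.75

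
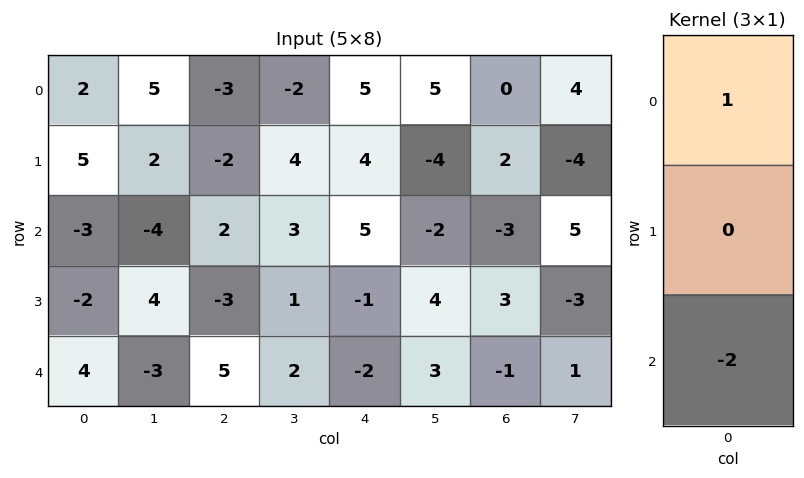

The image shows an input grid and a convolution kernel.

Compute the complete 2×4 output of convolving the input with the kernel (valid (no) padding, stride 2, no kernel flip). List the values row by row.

8 -7 -5 6
-11 -8 9 -1

Output[0,0]: The receptive field on the input at this output position is [2 / 5 / -3]. Elementwise product with the kernel and sum: 2·1 + -3·-2.
Output[0,1]: The receptive field on the input at this output position is [-3 / -2 / 2]. Elementwise product with the kernel and sum: -3·1 + 2·-2.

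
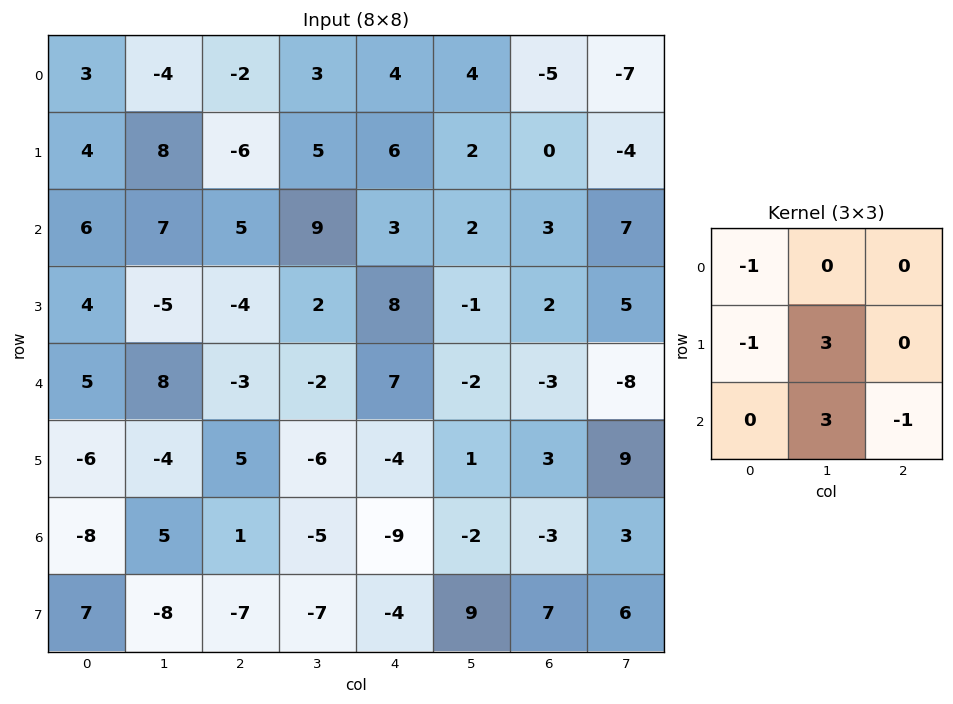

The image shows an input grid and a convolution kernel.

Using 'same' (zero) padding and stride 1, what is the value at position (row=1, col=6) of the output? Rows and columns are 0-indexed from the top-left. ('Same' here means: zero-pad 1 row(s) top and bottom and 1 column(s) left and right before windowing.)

The receptive field on the zero-padded input at this output position is [4 -5 -7 / 2 0 -4 / 2 3 7]. Elementwise product with the kernel and sum: 4·-1 + 2·-1 + 0·3 + 3·3 + 7·-1.

-4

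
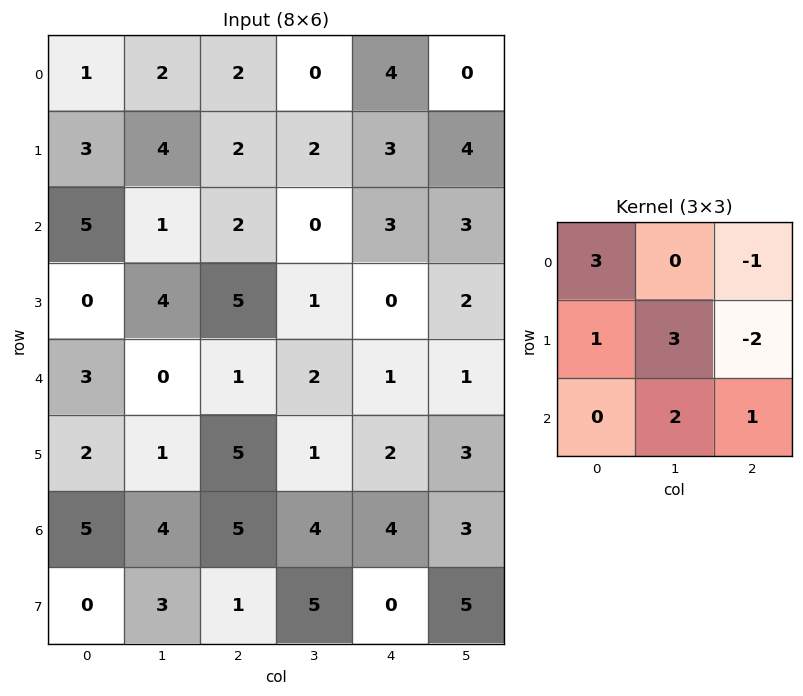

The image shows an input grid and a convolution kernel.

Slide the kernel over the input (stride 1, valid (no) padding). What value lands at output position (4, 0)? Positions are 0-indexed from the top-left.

The receptive field on the input at this output position is [3 0 1 / 2 1 5 / 5 4 5]. Elementwise product with the kernel and sum: 3·3 + 1·-1 + 2·1 + 1·3 + 5·-2 + 4·2 + 5·1.

16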